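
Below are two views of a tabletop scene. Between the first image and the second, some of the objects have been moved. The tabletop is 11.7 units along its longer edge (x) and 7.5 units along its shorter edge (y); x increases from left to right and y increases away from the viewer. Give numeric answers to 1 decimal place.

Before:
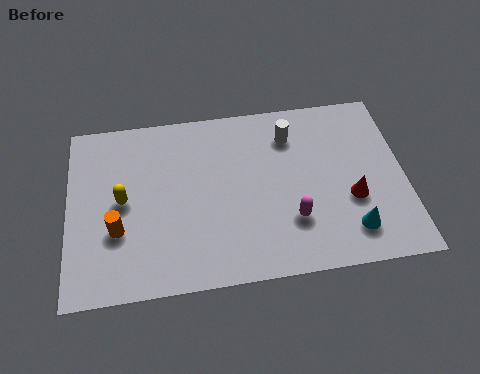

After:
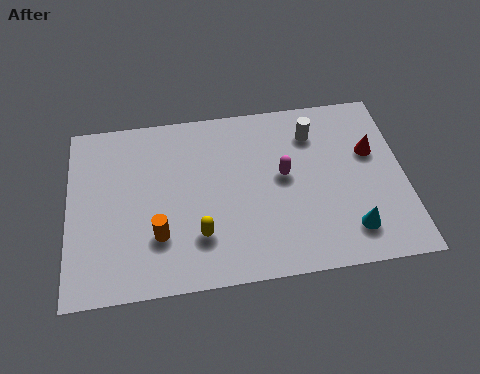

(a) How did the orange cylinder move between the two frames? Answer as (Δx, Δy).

(1.4, -0.4)

From the two frames, the orange cylinder sits at roughly (1.7, 2.6) before and (3.1, 2.2) after.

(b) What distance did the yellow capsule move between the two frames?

3.2

The yellow capsule moved from about (1.9, 3.8) to (4.5, 2.0), a distance of √(2.6² + 1.8²) ≈ 3.2.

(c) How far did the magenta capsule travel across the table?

1.9

From (7.7, 2.2) to (7.5, 4.1), the magenta capsule covered √(0.2² + 1.9²) ≈ 1.9 units.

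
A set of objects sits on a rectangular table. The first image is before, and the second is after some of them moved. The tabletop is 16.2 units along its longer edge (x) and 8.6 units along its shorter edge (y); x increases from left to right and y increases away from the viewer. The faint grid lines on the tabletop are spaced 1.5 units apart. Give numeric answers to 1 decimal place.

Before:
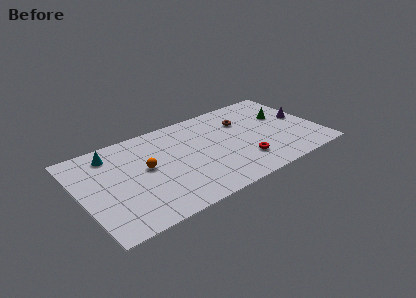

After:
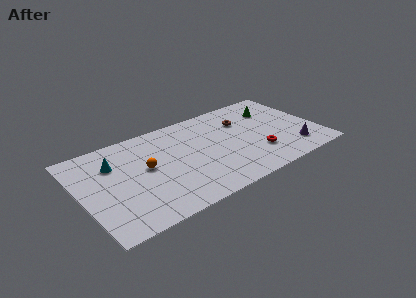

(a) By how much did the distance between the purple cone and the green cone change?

+3.1

The distance was about 1.4 in the first image and 4.5 in the second, so they moved 3.1 units further apart.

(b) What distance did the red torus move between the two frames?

1.1

The red torus was near (10.7, 2.2) before and (11.8, 2.5) after, so it travelled √(1.1² + 0.3²) ≈ 1.1 units.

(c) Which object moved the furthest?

the purple cone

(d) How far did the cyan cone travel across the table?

1.0

From (2.4, 7.1) to (2.4, 6.1), the cyan cone covered √(0.0² + 1.0²) ≈ 1.0 units.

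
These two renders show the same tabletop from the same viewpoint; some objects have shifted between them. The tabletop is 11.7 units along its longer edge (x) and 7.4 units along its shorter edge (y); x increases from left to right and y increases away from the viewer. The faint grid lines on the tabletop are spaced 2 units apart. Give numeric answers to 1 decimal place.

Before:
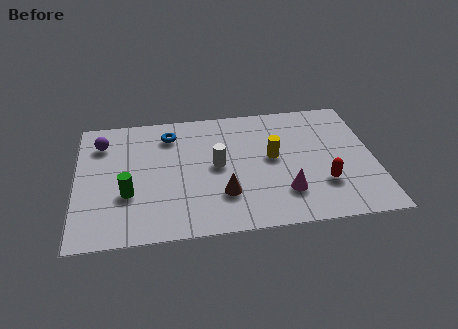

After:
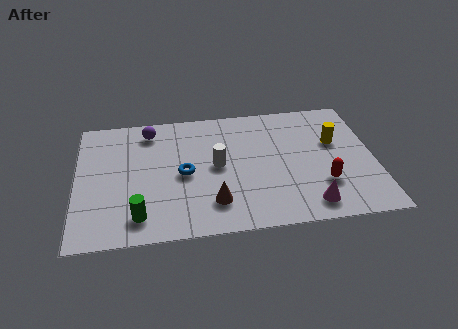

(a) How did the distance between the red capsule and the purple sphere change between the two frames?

-1.5

Before: roughly 9.3 units apart; after: 7.8. That's 1.5 units closer together.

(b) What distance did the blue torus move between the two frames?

2.5

The blue torus was near (3.7, 5.9) before and (4.2, 3.5) after, so it travelled √(0.5² + 2.4²) ≈ 2.5 units.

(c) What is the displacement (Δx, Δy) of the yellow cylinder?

(2.5, 0.6)

The yellow cylinder was at about (7.7, 4.0) and moved to about (10.2, 4.6).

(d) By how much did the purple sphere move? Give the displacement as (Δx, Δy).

(1.9, 0.5)

The purple sphere was at about (1.0, 5.7) and moved to about (2.9, 6.2).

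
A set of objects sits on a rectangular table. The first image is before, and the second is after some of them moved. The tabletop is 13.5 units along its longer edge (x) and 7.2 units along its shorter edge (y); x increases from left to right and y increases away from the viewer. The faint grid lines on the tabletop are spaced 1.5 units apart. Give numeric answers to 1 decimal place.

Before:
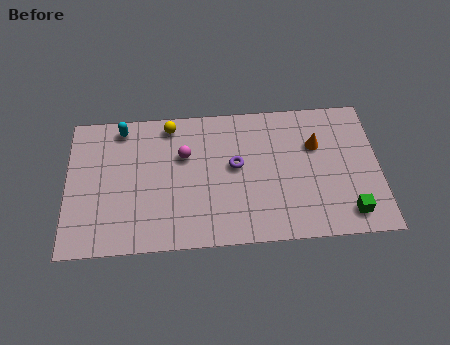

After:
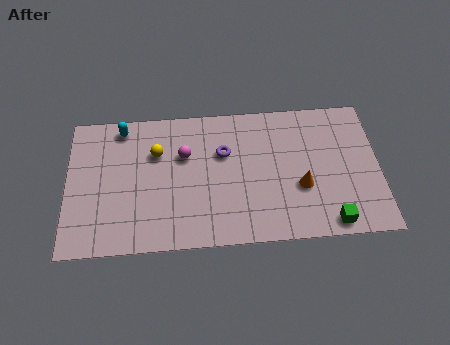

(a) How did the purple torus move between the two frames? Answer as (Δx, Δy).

(-0.5, 0.7)

The purple torus was at about (7.3, 4.0) and moved to about (6.8, 4.7).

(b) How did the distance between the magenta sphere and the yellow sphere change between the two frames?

-0.5

They were about 1.7 units apart before and 1.2 after — 0.5 units closer together.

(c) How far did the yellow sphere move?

1.5

The yellow sphere moved from about (4.5, 6.3) to (3.9, 4.9), a distance of √(0.6² + 1.4²) ≈ 1.5.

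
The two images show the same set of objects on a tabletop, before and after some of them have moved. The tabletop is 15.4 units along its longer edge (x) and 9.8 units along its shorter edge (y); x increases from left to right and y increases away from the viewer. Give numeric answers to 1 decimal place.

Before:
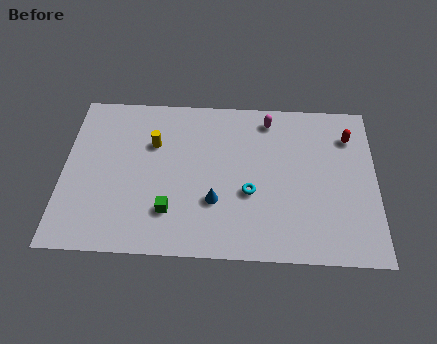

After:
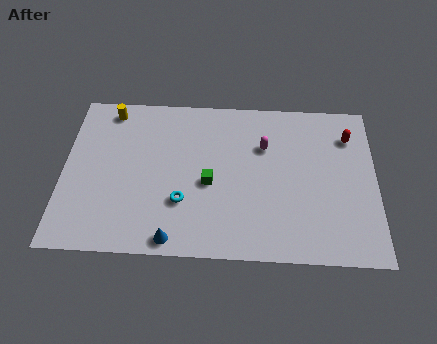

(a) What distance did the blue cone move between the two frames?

3.0

From (7.5, 3.2) to (5.5, 0.9), the blue cone covered √(2.0² + 2.3²) ≈ 3.0 units.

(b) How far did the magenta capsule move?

1.7

The magenta capsule was near (10.1, 8.4) before and (9.9, 6.7) after, so it travelled √(0.2² + 1.7²) ≈ 1.7 units.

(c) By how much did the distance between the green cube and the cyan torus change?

-2.3

They were about 4.1 units apart before and 1.8 after — 2.3 units closer together.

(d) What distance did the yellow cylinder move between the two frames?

3.0

The yellow cylinder was near (4.4, 6.6) before and (2.2, 8.6) after, so it travelled √(2.2² + 2.0²) ≈ 3.0 units.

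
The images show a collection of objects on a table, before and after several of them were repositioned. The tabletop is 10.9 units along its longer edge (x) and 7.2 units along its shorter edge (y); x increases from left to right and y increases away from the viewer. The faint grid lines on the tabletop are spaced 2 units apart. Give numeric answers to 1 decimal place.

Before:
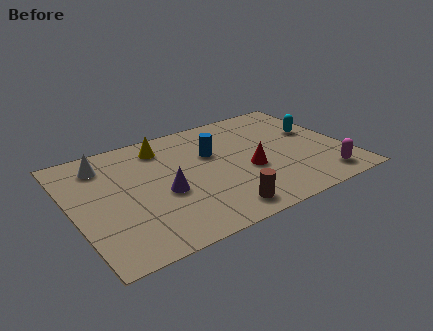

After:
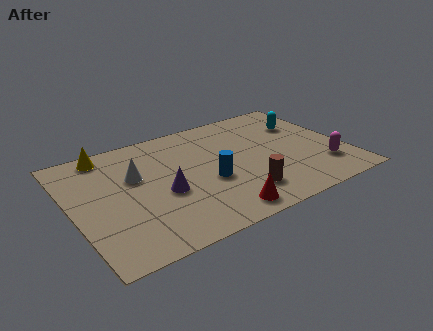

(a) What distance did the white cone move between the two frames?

1.7

The white cone moved from about (1.5, 5.8) to (2.6, 4.5), a distance of √(1.1² + 1.3²) ≈ 1.7.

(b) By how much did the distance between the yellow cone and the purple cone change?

+0.9

They were about 2.9 units apart before and 3.8 after — 0.9 units further apart.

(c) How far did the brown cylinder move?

1.2

The brown cylinder moved from about (5.4, 1.0) to (6.4, 1.6), a distance of √(1.0² + 0.6²) ≈ 1.2.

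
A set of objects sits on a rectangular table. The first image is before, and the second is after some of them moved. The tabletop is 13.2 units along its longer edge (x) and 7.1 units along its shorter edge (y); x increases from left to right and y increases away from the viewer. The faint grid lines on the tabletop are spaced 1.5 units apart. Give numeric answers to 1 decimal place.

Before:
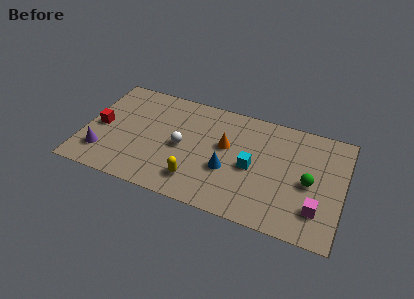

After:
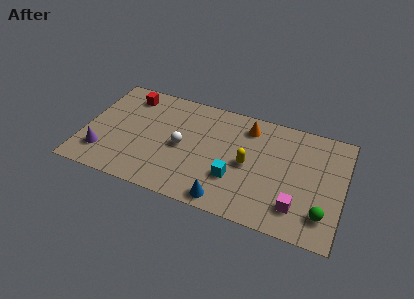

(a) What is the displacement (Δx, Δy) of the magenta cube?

(-1.0, -0.2)

The magenta cube was at about (12.0, 1.8) and moved to about (11.0, 1.6).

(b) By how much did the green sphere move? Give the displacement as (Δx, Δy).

(0.8, -1.7)

The green sphere was at about (11.5, 3.3) and moved to about (12.3, 1.6).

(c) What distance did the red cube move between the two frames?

2.8

The red cube was near (0.8, 3.4) before and (2.0, 5.9) after, so it travelled √(1.2² + 2.5²) ≈ 2.8 units.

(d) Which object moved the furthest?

the yellow capsule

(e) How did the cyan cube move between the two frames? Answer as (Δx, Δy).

(-0.8, -1.0)

From the two frames, the cyan cube sits at roughly (8.6, 3.3) before and (7.8, 2.3) after.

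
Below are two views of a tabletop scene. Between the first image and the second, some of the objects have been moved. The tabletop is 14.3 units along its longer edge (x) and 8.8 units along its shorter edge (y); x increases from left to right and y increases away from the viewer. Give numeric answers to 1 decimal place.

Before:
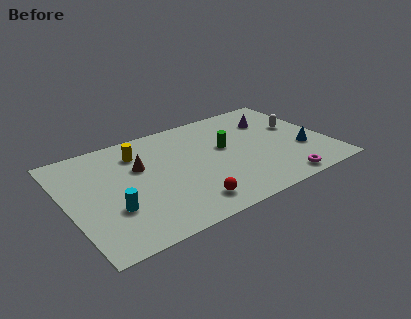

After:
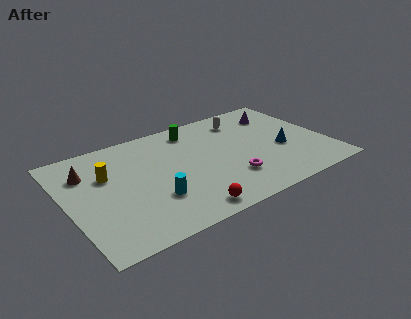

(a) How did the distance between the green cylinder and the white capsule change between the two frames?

-1.3

The distance was about 4.1 in the first image and 2.8 in the second, so they moved 1.3 units closer together.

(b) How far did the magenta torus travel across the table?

2.9

The magenta torus was near (11.1, 0.9) before and (8.6, 2.4) after, so it travelled √(2.5² + 1.5²) ≈ 2.9 units.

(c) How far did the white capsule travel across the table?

3.3

The white capsule moved from about (12.9, 5.2) to (10.2, 7.1), a distance of √(2.7² + 1.9²) ≈ 3.3.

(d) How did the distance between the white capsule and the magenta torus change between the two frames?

+0.3

The distance was about 4.7 in the first image and 5.0 in the second, so they moved 0.3 units further apart.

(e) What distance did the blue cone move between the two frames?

1.2

The blue cone moved from about (12.8, 3.0) to (11.8, 3.6), a distance of √(1.0² + 0.6²) ≈ 1.2.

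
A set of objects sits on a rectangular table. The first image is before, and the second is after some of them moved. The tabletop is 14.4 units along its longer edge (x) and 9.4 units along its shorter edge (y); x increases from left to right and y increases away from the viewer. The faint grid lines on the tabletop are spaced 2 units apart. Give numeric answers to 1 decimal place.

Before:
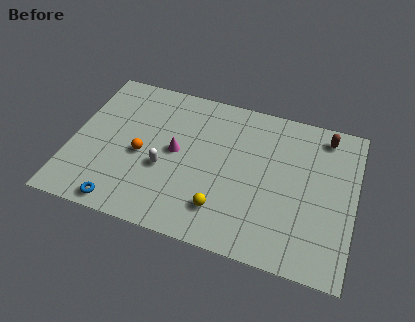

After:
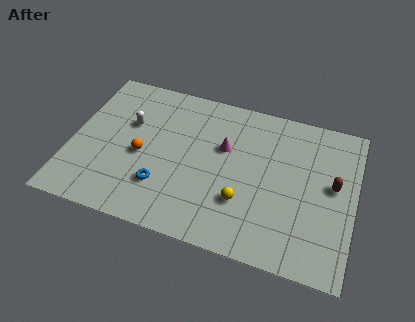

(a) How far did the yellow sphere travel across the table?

1.3

The yellow sphere was near (7.9, 2.1) before and (8.9, 2.9) after, so it travelled √(1.0² + 0.8²) ≈ 1.3 units.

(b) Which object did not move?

the orange sphere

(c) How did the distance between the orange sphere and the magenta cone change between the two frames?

+2.6

Before: roughly 1.8 units apart; after: 4.4. That's 2.6 units further apart.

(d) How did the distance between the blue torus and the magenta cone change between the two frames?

-0.3

Before: roughly 4.7 units apart; after: 4.4. That's 0.3 units closer together.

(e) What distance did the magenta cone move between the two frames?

2.6

The magenta cone was near (5.3, 4.9) before and (7.7, 5.9) after, so it travelled √(2.4² + 1.0²) ≈ 2.6 units.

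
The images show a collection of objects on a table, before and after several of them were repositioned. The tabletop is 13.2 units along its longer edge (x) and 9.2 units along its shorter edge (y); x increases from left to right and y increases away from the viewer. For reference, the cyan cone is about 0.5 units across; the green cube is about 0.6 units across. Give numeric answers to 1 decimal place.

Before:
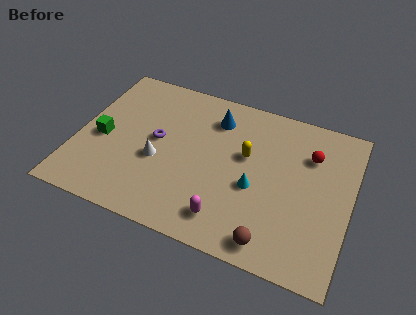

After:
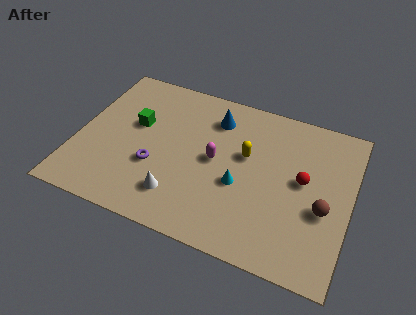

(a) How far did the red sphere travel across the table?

1.6

The red sphere moved from about (11.1, 6.6) to (10.9, 5.0), a distance of √(0.2² + 1.6²) ≈ 1.6.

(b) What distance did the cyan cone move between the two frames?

0.7

The cyan cone moved from about (8.7, 3.8) to (8.0, 3.7), a distance of √(0.7² + 0.1²) ≈ 0.7.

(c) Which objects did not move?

the blue cone and the yellow capsule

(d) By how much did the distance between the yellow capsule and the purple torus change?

+0.4

The distance was about 4.3 in the first image and 4.7 in the second, so they moved 0.4 units further apart.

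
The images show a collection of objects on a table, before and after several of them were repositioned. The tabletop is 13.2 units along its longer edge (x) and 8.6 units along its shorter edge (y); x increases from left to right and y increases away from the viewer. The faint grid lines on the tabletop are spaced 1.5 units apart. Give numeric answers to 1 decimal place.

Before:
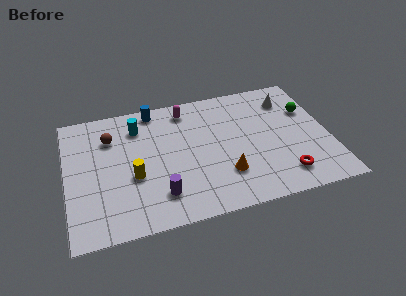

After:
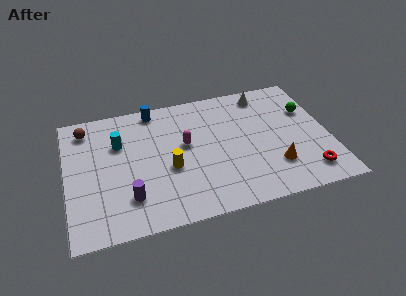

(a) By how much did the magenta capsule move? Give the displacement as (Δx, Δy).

(-0.2, -2.4)

The magenta capsule started near (6.2, 7.3) and ended near (6.0, 4.9).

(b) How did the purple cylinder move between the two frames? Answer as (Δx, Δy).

(-1.5, 0.2)

From the two frames, the purple cylinder sits at roughly (4.5, 1.9) before and (3.0, 2.1) after.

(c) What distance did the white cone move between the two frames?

1.4

The white cone moved from about (11.4, 6.7) to (10.2, 7.4), a distance of √(1.2² + 0.7²) ≈ 1.4.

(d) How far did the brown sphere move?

1.5

The brown sphere moved from about (2.3, 6.3) to (1.1, 7.2), a distance of √(1.2² + 0.9²) ≈ 1.5.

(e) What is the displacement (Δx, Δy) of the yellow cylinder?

(1.8, 0.1)

The yellow cylinder was at about (3.3, 3.4) and moved to about (5.1, 3.5).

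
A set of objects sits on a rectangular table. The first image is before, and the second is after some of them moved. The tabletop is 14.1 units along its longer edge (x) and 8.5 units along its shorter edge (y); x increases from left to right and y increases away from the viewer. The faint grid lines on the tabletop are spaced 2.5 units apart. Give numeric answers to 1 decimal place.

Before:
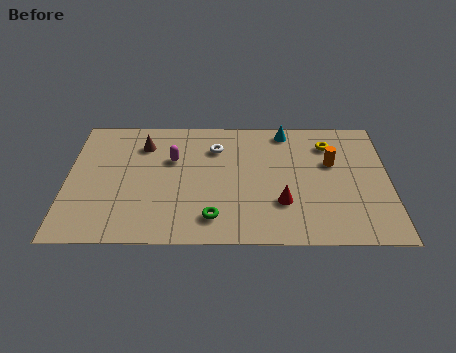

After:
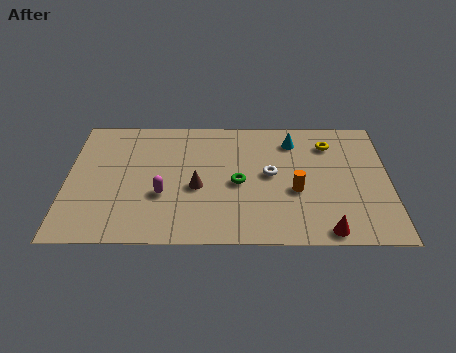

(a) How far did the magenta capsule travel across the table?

2.4

The magenta capsule moved from about (4.6, 5.5) to (4.2, 3.1), a distance of √(0.4² + 2.4²) ≈ 2.4.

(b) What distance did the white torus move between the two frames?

3.0

The white torus moved from about (6.5, 6.3) to (8.9, 4.5), a distance of √(2.4² + 1.8²) ≈ 3.0.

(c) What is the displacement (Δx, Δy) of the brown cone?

(2.4, -2.9)

The brown cone started near (3.3, 6.5) and ended near (5.7, 3.6).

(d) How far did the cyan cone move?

0.8

From (9.6, 7.5) to (9.9, 6.8), the cyan cone covered √(0.3² + 0.7²) ≈ 0.8 units.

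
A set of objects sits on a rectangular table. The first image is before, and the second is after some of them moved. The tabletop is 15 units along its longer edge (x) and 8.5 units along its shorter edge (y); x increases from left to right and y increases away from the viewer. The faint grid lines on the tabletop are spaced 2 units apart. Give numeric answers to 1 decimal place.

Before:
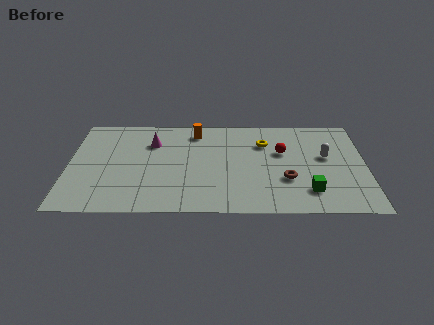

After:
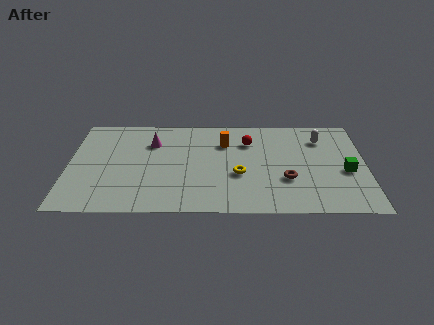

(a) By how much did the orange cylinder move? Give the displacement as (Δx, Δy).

(1.5, -1.0)

The orange cylinder started near (6.4, 7.1) and ended near (7.9, 6.1).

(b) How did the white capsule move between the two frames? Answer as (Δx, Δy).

(-0.2, 1.6)

The white capsule was at about (13.0, 4.9) and moved to about (12.8, 6.5).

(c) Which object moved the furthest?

the yellow torus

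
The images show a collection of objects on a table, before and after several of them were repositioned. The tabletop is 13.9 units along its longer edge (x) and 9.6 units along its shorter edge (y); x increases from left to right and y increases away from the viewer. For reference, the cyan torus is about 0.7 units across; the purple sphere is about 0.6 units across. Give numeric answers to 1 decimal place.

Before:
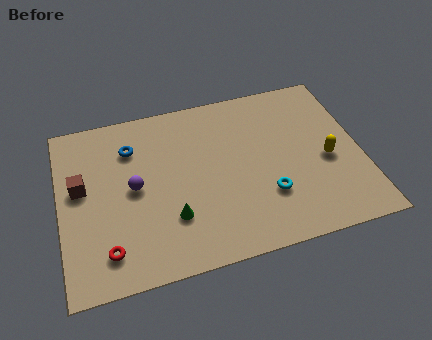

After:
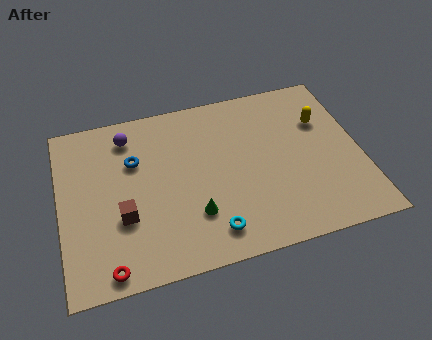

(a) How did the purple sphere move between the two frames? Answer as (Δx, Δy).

(-0.1, 3.0)

From the two frames, the purple sphere sits at roughly (3.4, 4.9) before and (3.3, 7.9) after.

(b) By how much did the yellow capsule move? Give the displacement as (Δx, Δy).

(0.0, 2.3)

The yellow capsule was at about (12.3, 4.2) and moved to about (12.3, 6.5).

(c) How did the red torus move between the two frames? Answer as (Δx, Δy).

(0.0, -0.9)

From the two frames, the red torus sits at roughly (2.0, 1.8) before and (2.0, 0.9) after.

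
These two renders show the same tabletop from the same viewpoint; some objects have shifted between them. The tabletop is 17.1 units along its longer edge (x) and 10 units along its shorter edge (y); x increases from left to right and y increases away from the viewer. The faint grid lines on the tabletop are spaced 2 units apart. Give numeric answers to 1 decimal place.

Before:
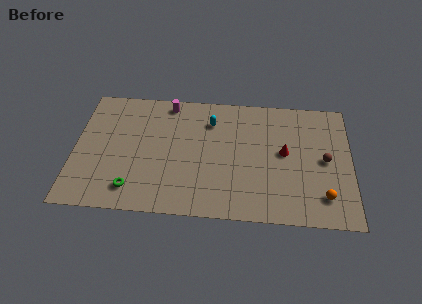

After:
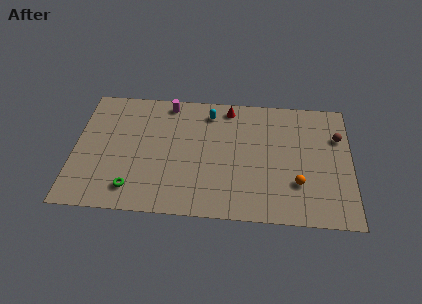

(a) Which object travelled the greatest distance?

the red cone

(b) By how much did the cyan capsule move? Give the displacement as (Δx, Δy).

(-0.1, 0.7)

The cyan capsule was at about (8.4, 7.6) and moved to about (8.3, 8.3).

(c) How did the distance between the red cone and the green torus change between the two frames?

-0.9

They were about 10.0 units apart before and 9.1 after — 0.9 units closer together.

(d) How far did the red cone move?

4.9

The red cone moved from about (13.0, 5.4) to (9.5, 8.8), a distance of √(3.5² + 3.4²) ≈ 4.9.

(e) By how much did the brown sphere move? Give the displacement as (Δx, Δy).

(0.8, 1.9)

From the two frames, the brown sphere sits at roughly (15.5, 5.0) before and (16.3, 6.9) after.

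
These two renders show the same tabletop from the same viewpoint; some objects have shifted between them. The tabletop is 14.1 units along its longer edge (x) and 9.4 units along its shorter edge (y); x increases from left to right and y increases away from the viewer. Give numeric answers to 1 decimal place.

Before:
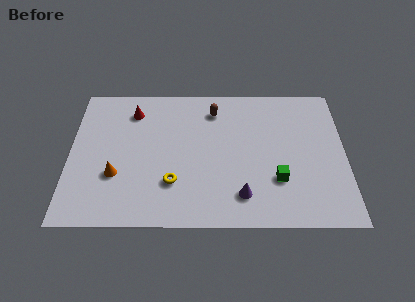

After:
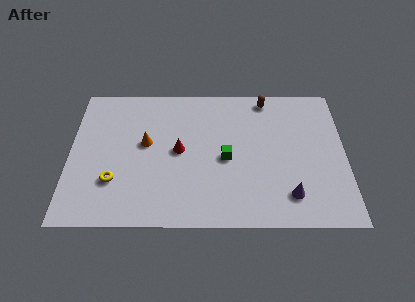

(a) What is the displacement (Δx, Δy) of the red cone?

(2.4, -2.7)

From the two frames, the red cone sits at roughly (3.2, 7.5) before and (5.6, 4.8) after.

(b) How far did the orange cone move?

2.6

The orange cone moved from about (2.4, 3.2) to (3.9, 5.3), a distance of √(1.5² + 2.1²) ≈ 2.6.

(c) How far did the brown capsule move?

2.8

The brown capsule was near (7.4, 7.6) before and (10.1, 8.4) after, so it travelled √(2.7² + 0.8²) ≈ 2.8 units.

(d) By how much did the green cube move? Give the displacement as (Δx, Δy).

(-2.6, 1.4)

The green cube started near (10.6, 2.9) and ended near (8.0, 4.3).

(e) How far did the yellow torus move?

3.0

The yellow torus was near (5.3, 2.7) before and (2.3, 2.8) after, so it travelled √(3.0² + 0.1²) ≈ 3.0 units.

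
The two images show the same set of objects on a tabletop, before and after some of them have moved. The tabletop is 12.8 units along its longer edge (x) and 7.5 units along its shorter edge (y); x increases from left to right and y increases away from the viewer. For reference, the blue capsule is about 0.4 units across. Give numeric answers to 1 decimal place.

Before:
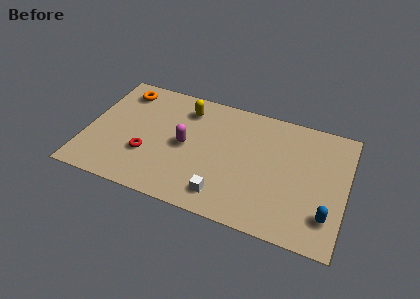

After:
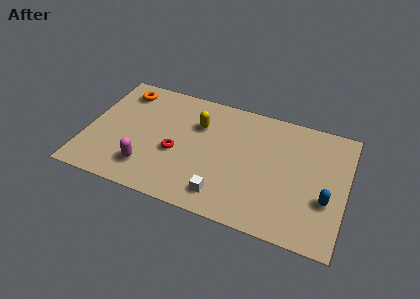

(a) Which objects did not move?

the white cube and the orange torus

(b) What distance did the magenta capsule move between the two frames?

2.6

The magenta capsule was near (4.9, 3.7) before and (3.2, 1.7) after, so it travelled √(1.7² + 2.0²) ≈ 2.6 units.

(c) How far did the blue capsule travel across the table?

0.9

The blue capsule moved from about (12.0, 1.8) to (11.9, 2.7), a distance of √(0.1² + 0.9²) ≈ 0.9.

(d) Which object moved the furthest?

the magenta capsule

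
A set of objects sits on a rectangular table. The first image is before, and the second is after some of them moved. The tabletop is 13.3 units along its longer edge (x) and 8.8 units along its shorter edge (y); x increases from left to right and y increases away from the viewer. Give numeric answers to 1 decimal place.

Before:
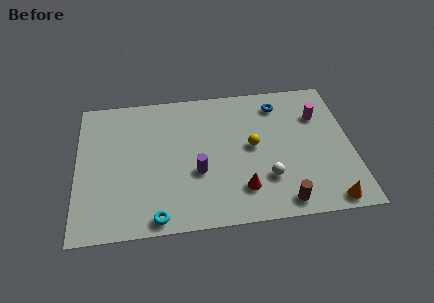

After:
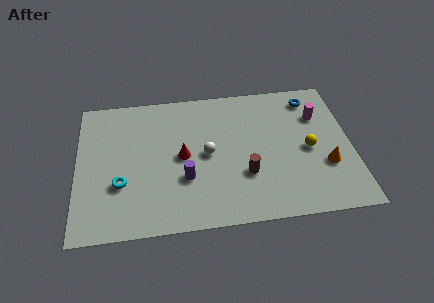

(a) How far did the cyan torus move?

2.8

The cyan torus moved from about (3.8, 0.8) to (2.1, 3.0), a distance of √(1.7² + 2.2²) ≈ 2.8.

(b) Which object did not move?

the magenta cylinder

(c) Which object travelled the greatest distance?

the red cone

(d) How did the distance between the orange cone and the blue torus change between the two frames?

-2.3

They were about 6.7 units apart before and 4.4 after — 2.3 units closer together.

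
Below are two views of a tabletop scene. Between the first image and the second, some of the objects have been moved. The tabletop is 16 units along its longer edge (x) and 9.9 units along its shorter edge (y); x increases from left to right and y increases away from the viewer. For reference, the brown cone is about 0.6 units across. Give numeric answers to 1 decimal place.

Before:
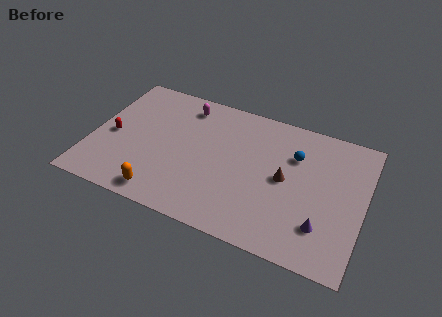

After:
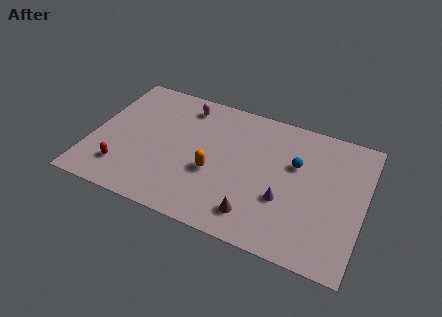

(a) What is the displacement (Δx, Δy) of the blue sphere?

(0.1, -0.6)

The blue sphere was at about (11.8, 6.9) and moved to about (11.9, 6.3).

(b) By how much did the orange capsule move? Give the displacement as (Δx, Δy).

(2.7, 2.7)

From the two frames, the orange capsule sits at roughly (4.6, 1.2) before and (7.3, 3.9) after.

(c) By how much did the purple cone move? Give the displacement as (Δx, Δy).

(-2.3, 1.0)

The purple cone started near (13.8, 2.5) and ended near (11.5, 3.5).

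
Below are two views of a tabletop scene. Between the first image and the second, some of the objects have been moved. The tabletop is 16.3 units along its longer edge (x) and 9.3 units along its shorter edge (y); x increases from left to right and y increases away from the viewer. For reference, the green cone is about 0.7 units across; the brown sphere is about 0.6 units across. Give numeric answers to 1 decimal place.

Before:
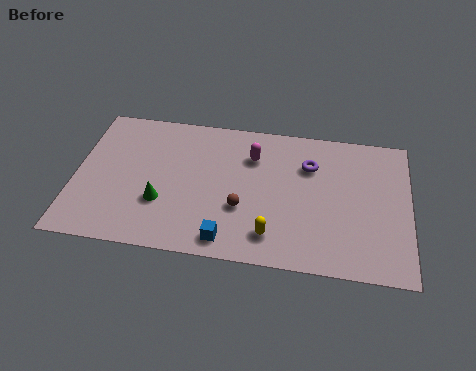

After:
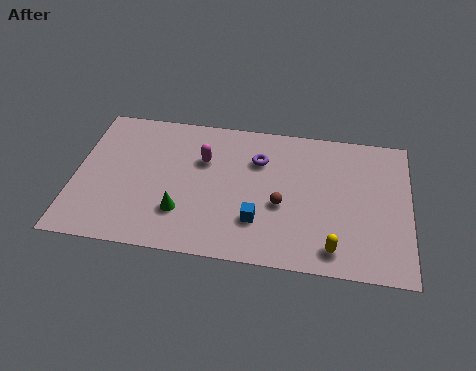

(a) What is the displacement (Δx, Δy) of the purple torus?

(-2.5, 0.0)

The purple torus started near (11.4, 6.6) and ended near (8.9, 6.6).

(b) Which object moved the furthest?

the yellow capsule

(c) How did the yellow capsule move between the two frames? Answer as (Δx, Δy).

(3.0, -0.4)

The yellow capsule was at about (9.7, 1.8) and moved to about (12.7, 1.4).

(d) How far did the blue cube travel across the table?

2.0

The blue cube moved from about (7.6, 1.2) to (9.0, 2.6), a distance of √(1.4² + 1.4²) ≈ 2.0.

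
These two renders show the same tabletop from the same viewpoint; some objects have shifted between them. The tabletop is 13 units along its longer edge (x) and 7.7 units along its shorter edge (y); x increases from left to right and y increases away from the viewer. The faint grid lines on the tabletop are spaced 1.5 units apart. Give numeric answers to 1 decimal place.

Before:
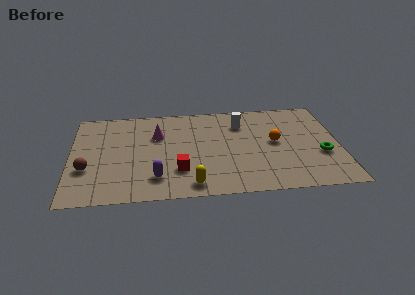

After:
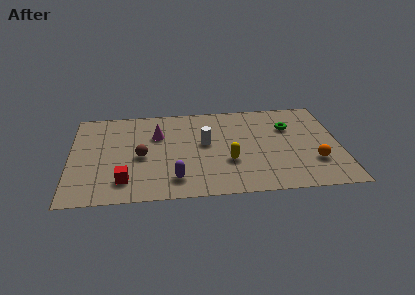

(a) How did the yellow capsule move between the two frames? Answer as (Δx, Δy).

(1.8, 1.7)

The yellow capsule was at about (5.8, 1.0) and moved to about (7.6, 2.7).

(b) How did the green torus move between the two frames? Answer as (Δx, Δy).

(-1.5, 2.4)

From the two frames, the green torus sits at roughly (12.1, 2.9) before and (10.6, 5.3) after.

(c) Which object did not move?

the magenta cone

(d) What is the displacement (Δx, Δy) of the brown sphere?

(2.6, 0.8)

The brown sphere started near (0.8, 2.7) and ended near (3.4, 3.5).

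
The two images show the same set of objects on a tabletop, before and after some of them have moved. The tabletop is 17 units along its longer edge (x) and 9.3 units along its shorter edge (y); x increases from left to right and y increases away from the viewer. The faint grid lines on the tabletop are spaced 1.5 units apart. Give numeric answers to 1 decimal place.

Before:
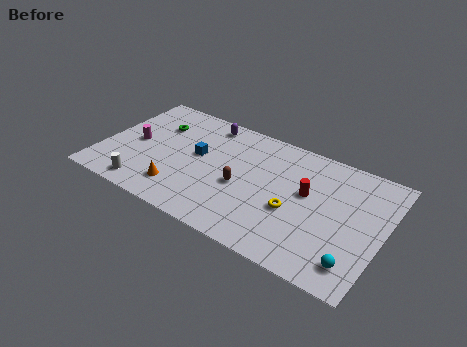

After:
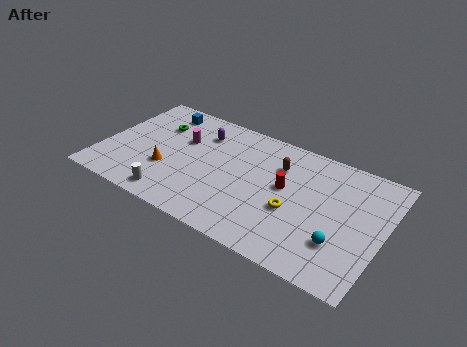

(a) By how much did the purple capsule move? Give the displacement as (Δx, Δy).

(-0.2, -1.0)

From the two frames, the purple capsule sits at roughly (5.8, 8.1) before and (5.6, 7.1) after.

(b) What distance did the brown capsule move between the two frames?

3.3

The brown capsule moved from about (8.6, 4.0) to (10.5, 6.7), a distance of √(1.9² + 2.7²) ≈ 3.3.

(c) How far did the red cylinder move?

1.3

From (12.4, 5.4) to (11.1, 5.2), the red cylinder covered √(1.3² + 0.2²) ≈ 1.3 units.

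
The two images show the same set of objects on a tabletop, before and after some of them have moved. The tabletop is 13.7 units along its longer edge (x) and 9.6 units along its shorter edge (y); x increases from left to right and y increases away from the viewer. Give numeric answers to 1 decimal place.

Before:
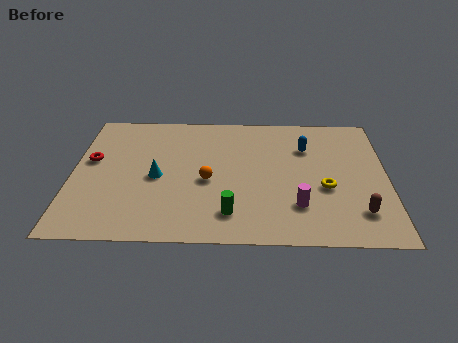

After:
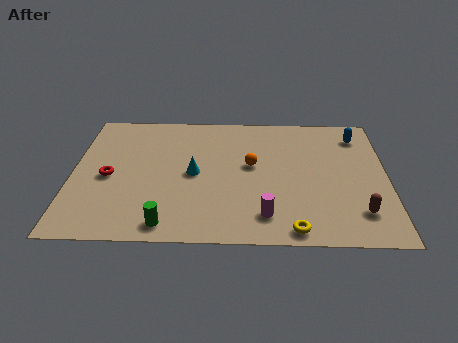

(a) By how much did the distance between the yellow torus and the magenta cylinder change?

-0.3

Before: roughly 1.8 units apart; after: 1.5. That's 0.3 units closer together.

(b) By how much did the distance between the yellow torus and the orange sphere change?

-0.3

They were about 5.1 units apart before and 4.8 after — 0.3 units closer together.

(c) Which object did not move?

the brown capsule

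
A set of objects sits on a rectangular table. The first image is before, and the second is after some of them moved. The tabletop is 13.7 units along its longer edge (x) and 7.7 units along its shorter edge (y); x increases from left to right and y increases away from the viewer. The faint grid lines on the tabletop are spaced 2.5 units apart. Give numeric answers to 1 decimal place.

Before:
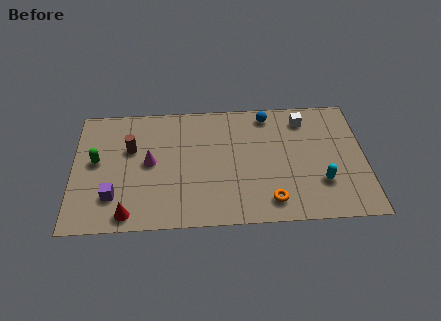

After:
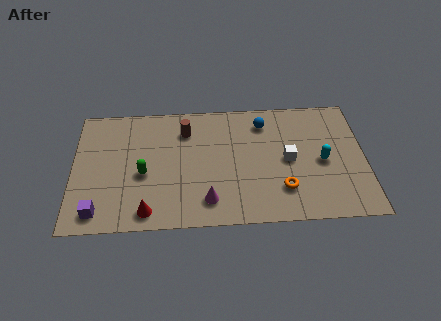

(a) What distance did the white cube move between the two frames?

2.6

The white cube moved from about (10.9, 6.3) to (10.1, 3.8), a distance of √(0.8² + 2.5²) ≈ 2.6.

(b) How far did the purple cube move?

1.1

The purple cube moved from about (1.9, 2.0) to (1.2, 1.1), a distance of √(0.7² + 0.9²) ≈ 1.1.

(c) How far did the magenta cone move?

3.7

From (3.6, 4.0) to (6.3, 1.5), the magenta cone covered √(2.7² + 2.5²) ≈ 3.7 units.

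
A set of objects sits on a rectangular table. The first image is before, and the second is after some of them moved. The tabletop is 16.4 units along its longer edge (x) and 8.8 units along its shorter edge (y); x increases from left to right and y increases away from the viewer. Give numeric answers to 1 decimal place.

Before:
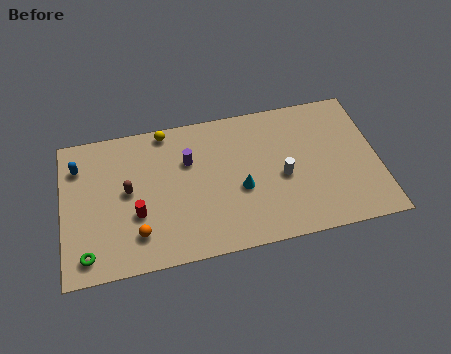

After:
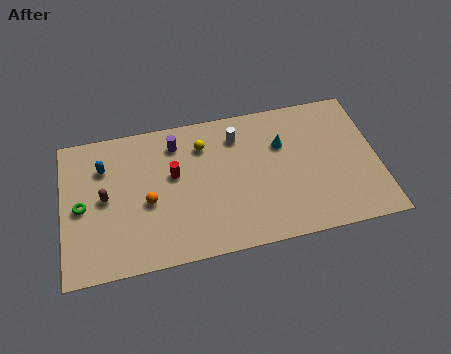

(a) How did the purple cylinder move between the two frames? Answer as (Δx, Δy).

(-0.6, 1.2)

The purple cylinder was at about (6.6, 5.9) and moved to about (6.0, 7.1).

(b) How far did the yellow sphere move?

2.3

From (5.5, 8.0) to (7.4, 6.7), the yellow sphere covered √(1.9² + 1.3²) ≈ 2.3 units.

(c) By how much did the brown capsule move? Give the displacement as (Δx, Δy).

(-1.2, -0.2)

The brown capsule started near (3.4, 4.7) and ended near (2.2, 4.5).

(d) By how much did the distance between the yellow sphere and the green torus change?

-1.1

The distance was about 8.0 in the first image and 6.9 in the second, so they moved 1.1 units closer together.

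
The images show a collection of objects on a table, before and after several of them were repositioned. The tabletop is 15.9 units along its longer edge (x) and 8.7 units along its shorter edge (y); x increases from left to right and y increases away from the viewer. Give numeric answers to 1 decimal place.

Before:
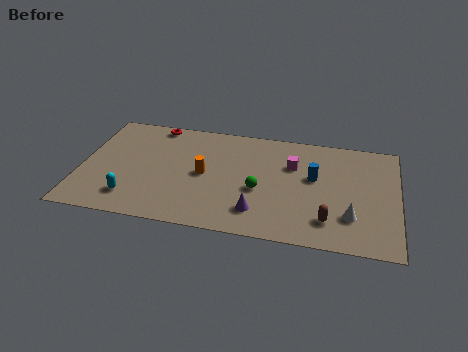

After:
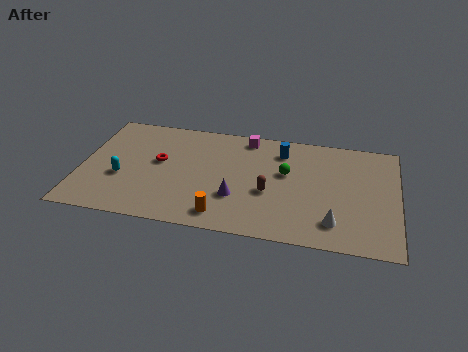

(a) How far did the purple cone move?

1.4

The purple cone was near (9.0, 1.9) before and (7.9, 2.8) after, so it travelled √(1.1² + 0.9²) ≈ 1.4 units.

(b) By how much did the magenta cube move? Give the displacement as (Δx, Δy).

(-2.4, 1.8)

The magenta cube started near (10.6, 5.9) and ended near (8.2, 7.7).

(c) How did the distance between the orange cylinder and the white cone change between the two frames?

-2.1

They were about 7.6 units apart before and 5.5 after — 2.1 units closer together.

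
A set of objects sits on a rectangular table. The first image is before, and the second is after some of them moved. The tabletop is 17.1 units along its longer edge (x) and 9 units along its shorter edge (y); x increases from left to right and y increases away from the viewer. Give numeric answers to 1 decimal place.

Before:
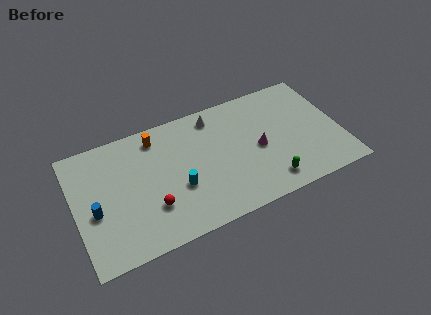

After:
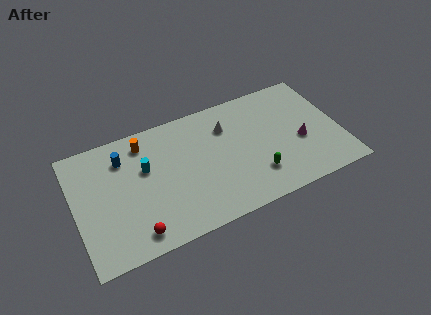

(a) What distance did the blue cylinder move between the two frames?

3.7

The blue cylinder was near (1.2, 3.8) before and (3.3, 6.9) after, so it travelled √(2.1² + 3.1²) ≈ 3.7 units.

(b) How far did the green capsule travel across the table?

1.1

The green capsule moved from about (12.1, 1.5) to (11.4, 2.3), a distance of √(0.7² + 0.8²) ≈ 1.1.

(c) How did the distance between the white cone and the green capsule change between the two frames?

-2.3

Before: roughly 6.8 units apart; after: 4.5. That's 2.3 units closer together.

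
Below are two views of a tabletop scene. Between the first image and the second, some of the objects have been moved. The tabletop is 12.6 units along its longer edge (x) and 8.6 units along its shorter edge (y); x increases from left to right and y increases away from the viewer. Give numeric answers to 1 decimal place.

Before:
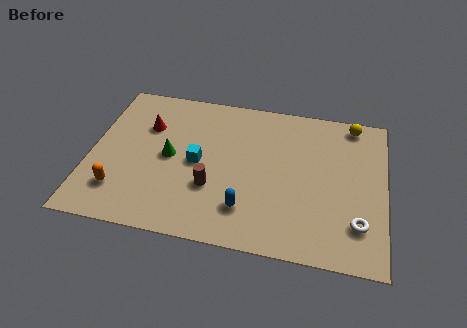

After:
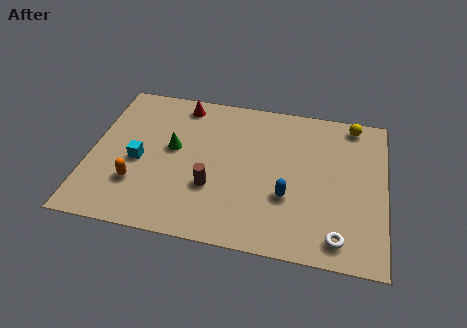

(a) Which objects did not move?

the brown cylinder and the yellow sphere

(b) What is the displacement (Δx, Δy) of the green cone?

(0.1, 0.5)

The green cone started near (3.4, 4.3) and ended near (3.5, 4.8).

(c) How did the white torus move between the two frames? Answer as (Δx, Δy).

(-0.8, -0.9)

From the two frames, the white torus sits at roughly (11.5, 2.1) before and (10.7, 1.2) after.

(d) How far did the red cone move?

2.1

The red cone moved from about (2.3, 5.9) to (3.7, 7.5), a distance of √(1.4² + 1.6²) ≈ 2.1.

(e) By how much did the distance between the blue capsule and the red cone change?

+0.6

They were about 6.0 units apart before and 6.6 after — 0.6 units further apart.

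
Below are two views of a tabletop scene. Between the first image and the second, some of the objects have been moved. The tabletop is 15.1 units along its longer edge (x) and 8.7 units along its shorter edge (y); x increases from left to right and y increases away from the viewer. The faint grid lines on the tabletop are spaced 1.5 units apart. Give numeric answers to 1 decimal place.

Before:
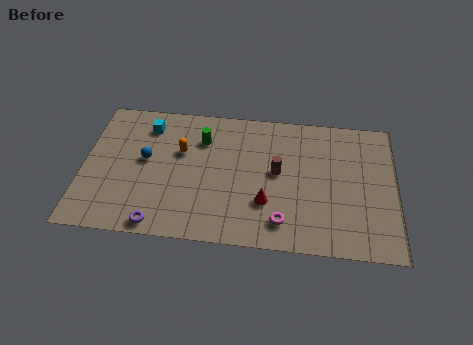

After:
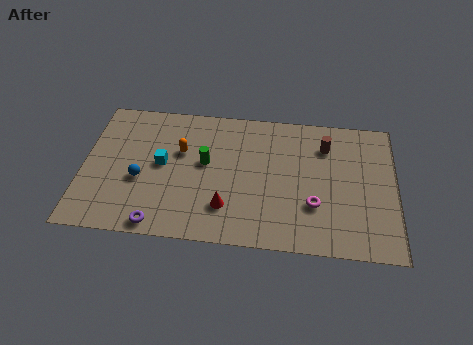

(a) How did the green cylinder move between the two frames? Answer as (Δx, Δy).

(0.2, -1.5)

From the two frames, the green cylinder sits at roughly (5.7, 6.4) before and (5.9, 4.9) after.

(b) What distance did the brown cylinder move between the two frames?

3.0

The brown cylinder was near (9.4, 4.7) before and (11.7, 6.6) after, so it travelled √(2.3² + 1.9²) ≈ 3.0 units.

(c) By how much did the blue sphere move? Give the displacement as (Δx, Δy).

(-0.2, -1.3)

From the two frames, the blue sphere sits at roughly (3.0, 4.8) before and (2.8, 3.5) after.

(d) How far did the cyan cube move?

2.5

From (3.0, 7.0) to (3.8, 4.6), the cyan cube covered √(0.8² + 2.4²) ≈ 2.5 units.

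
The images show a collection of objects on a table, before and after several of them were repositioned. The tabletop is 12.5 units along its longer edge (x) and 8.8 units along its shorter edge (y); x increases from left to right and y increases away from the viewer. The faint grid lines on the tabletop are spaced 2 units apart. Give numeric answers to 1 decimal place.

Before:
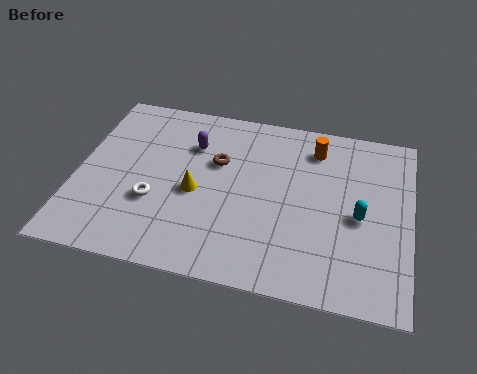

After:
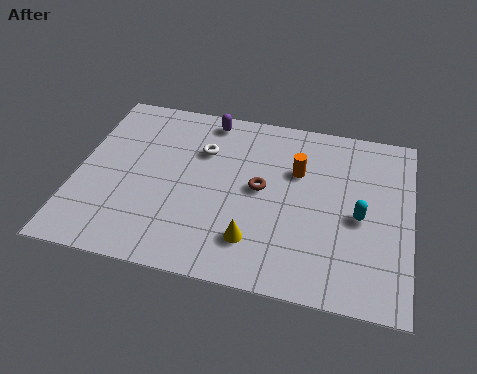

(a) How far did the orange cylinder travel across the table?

1.4

The orange cylinder moved from about (8.8, 7.1) to (8.2, 5.8), a distance of √(0.6² + 1.3²) ≈ 1.4.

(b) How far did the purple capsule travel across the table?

1.6

The purple capsule was near (4.2, 6.3) before and (4.7, 7.8) after, so it travelled √(0.5² + 1.5²) ≈ 1.6 units.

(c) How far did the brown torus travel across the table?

2.0

From (5.2, 5.6) to (6.9, 4.6), the brown torus covered √(1.7² + 1.0²) ≈ 2.0 units.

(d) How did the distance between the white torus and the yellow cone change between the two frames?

+3.0

They were about 1.7 units apart before and 4.7 after — 3.0 units further apart.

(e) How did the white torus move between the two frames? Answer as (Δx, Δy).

(1.6, 3.0)

The white torus started near (3.0, 3.1) and ended near (4.6, 6.1).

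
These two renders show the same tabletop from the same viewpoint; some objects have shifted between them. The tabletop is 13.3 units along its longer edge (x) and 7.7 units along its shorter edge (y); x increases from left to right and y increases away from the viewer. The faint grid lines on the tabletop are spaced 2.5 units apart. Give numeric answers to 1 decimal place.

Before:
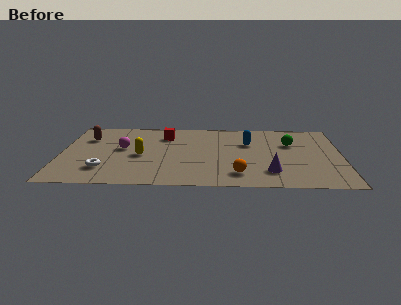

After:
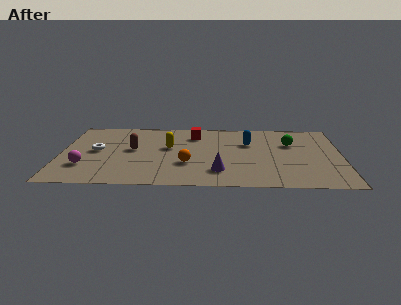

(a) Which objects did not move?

the blue capsule and the green sphere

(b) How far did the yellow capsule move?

1.6

The yellow capsule was near (3.8, 3.5) before and (5.1, 4.5) after, so it travelled √(1.3² + 1.0²) ≈ 1.6 units.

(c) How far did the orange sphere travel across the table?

2.6

The orange sphere moved from about (8.4, 1.5) to (6.0, 2.6), a distance of √(2.4² + 1.1²) ≈ 2.6.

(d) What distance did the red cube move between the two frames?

1.4

The red cube was near (4.9, 5.9) before and (6.3, 6.0) after, so it travelled √(1.4² + 0.1²) ≈ 1.4 units.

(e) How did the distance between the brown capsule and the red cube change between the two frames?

-0.3

Before: roughly 3.7 units apart; after: 3.4. That's 0.3 units closer together.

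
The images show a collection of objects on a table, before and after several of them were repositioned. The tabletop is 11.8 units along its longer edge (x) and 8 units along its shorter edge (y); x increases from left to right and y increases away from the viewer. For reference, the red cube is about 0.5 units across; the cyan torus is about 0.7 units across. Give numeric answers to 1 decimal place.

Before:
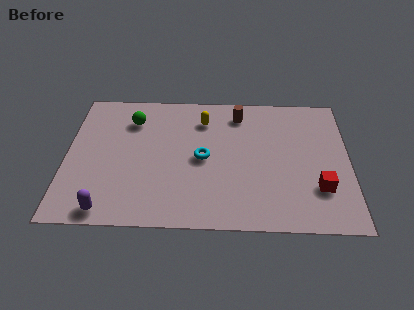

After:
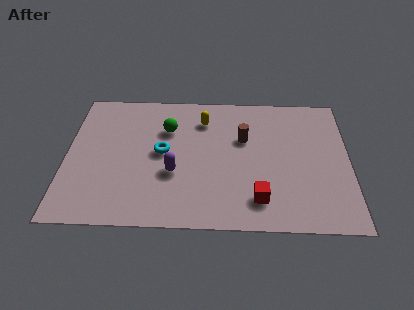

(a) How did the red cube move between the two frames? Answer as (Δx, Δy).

(-2.5, -0.7)

From the two frames, the red cube sits at roughly (10.5, 2.3) before and (8.0, 1.6) after.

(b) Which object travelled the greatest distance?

the purple capsule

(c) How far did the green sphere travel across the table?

1.6

The green sphere moved from about (2.7, 6.1) to (4.2, 5.6), a distance of √(1.5² + 0.5²) ≈ 1.6.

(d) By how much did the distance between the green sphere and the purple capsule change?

-2.8

Before: roughly 5.4 units apart; after: 2.6. That's 2.8 units closer together.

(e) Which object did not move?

the yellow capsule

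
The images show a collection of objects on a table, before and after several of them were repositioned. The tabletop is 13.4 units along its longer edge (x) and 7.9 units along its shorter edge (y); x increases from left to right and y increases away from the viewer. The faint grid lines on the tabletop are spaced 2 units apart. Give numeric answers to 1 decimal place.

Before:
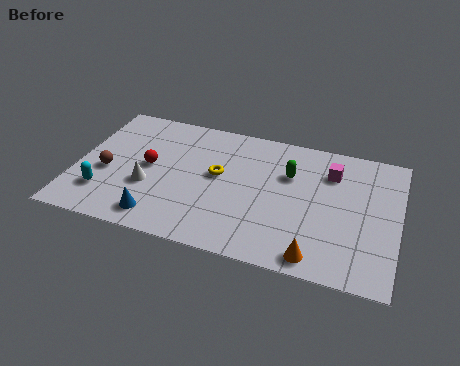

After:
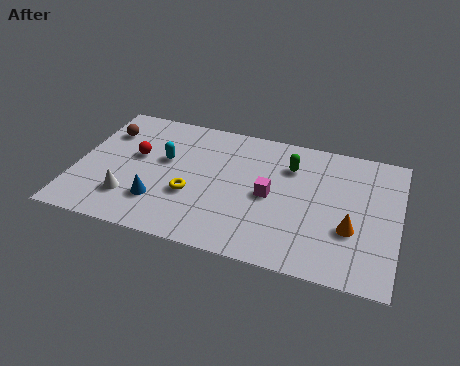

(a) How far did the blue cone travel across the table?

0.9

The blue cone moved from about (3.7, 1.2) to (3.6, 2.1), a distance of √(0.1² + 0.9²) ≈ 0.9.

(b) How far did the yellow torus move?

1.8

From (5.9, 4.4) to (4.9, 2.9), the yellow torus covered √(1.0² + 1.5²) ≈ 1.8 units.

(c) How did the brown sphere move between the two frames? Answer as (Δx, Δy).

(-0.3, 2.5)

The brown sphere started near (1.3, 3.3) and ended near (1.0, 5.8).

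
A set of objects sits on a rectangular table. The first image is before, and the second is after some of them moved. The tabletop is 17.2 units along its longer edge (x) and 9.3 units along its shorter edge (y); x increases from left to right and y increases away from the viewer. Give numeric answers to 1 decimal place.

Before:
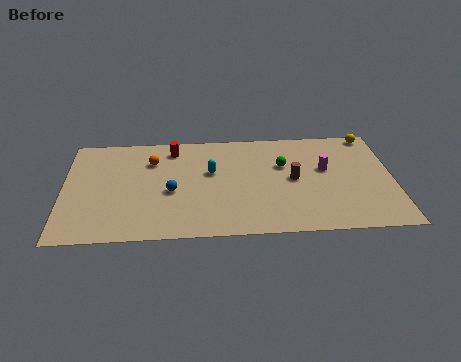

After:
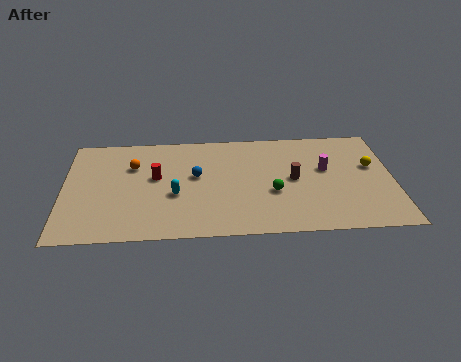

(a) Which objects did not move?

the brown cylinder and the magenta cylinder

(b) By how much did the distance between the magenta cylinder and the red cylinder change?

+0.6

They were about 8.3 units apart before and 8.9 after — 0.6 units further apart.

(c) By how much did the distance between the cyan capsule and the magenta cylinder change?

+2.1

They were about 6.0 units apart before and 8.1 after — 2.1 units further apart.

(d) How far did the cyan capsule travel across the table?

2.7

The cyan capsule was near (7.7, 5.6) before and (5.8, 3.7) after, so it travelled √(1.9² + 1.9²) ≈ 2.7 units.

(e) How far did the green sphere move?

2.5

The green sphere moved from about (11.5, 6.0) to (10.9, 3.6), a distance of √(0.6² + 2.4²) ≈ 2.5.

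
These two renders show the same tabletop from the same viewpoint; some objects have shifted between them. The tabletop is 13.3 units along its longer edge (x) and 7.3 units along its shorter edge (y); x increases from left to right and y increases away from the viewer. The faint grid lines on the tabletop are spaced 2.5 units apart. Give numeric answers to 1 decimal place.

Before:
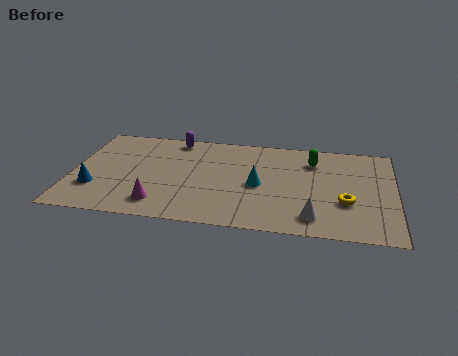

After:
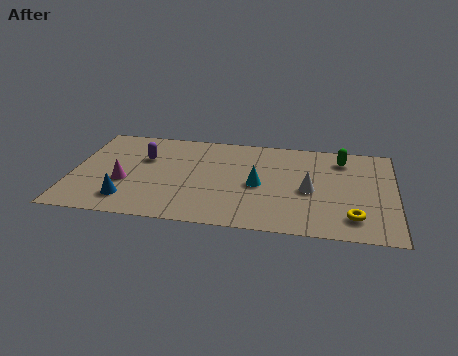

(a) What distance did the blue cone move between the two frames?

1.6

The blue cone moved from about (1.0, 2.2) to (2.4, 1.5), a distance of √(1.4² + 0.7²) ≈ 1.6.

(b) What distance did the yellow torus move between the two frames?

1.1

The yellow torus was near (11.3, 2.6) before and (11.6, 1.5) after, so it travelled √(0.3² + 1.1²) ≈ 1.1 units.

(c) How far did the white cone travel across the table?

2.0

The white cone moved from about (10.0, 1.3) to (9.8, 3.3), a distance of √(0.2² + 2.0²) ≈ 2.0.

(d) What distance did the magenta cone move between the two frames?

2.1

The magenta cone moved from about (3.7, 1.4) to (2.2, 2.8), a distance of √(1.5² + 1.4²) ≈ 2.1.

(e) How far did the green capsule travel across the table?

1.2

The green capsule was near (9.9, 5.6) before and (11.1, 5.9) after, so it travelled √(1.2² + 0.3²) ≈ 1.2 units.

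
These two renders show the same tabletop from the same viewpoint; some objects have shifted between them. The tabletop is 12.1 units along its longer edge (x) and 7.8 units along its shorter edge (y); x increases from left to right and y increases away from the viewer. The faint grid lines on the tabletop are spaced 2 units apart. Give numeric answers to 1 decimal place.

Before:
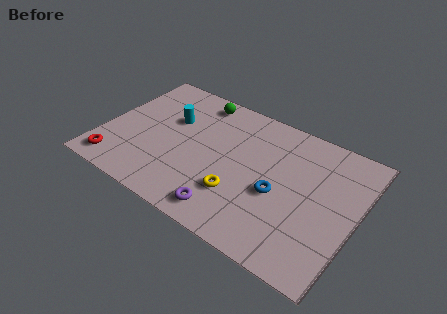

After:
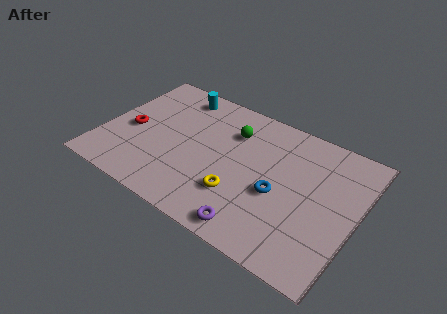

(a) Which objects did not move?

the blue torus and the yellow torus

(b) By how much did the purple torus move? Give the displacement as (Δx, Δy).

(1.3, -0.2)

The purple torus started near (6.5, 1.1) and ended near (7.8, 0.9).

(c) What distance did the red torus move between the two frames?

2.4

The red torus was near (1.0, 1.1) before and (1.3, 3.5) after, so it travelled √(0.3² + 2.4²) ≈ 2.4 units.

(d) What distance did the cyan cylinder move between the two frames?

1.7

The cyan cylinder was near (3.0, 5.0) before and (3.0, 6.7) after, so it travelled √(0.0² + 1.7²) ≈ 1.7 units.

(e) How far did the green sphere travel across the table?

2.2

The green sphere was near (4.0, 6.8) before and (5.9, 5.7) after, so it travelled √(1.9² + 1.1²) ≈ 2.2 units.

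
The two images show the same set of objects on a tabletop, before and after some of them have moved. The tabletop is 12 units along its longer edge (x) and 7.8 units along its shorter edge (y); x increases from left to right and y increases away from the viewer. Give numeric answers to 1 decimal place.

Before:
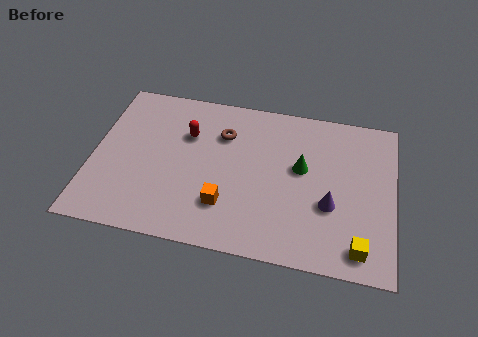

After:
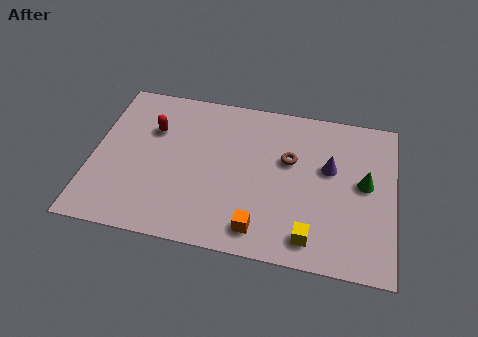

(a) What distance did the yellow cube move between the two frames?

1.9

From (10.7, 1.1) to (8.8, 1.2), the yellow cube covered √(1.9² + 0.1²) ≈ 1.9 units.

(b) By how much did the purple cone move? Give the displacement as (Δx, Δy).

(-0.1, 1.8)

The purple cone started near (9.5, 2.9) and ended near (9.4, 4.7).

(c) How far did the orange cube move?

1.7

From (5.4, 2.1) to (6.8, 1.2), the orange cube covered √(1.4² + 0.9²) ≈ 1.7 units.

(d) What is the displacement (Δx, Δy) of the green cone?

(2.5, -0.3)

From the two frames, the green cone sits at roughly (8.3, 4.5) before and (10.8, 4.2) after.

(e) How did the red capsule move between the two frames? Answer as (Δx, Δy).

(-1.4, 0.0)

The red capsule started near (3.7, 5.3) and ended near (2.3, 5.3).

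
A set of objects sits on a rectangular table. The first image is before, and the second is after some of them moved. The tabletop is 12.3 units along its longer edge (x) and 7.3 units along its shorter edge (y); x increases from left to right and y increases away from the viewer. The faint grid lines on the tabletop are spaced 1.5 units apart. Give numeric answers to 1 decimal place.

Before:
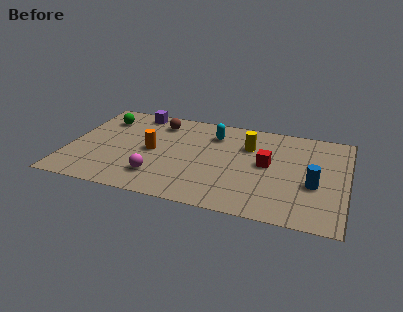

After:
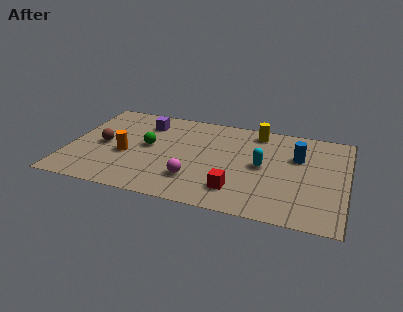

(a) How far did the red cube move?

2.6

From (8.8, 3.9) to (7.6, 1.6), the red cube covered √(1.2² + 2.3²) ≈ 2.6 units.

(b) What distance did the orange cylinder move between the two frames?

1.3

The orange cylinder was near (3.7, 3.6) before and (2.6, 3.0) after, so it travelled √(1.1² + 0.6²) ≈ 1.3 units.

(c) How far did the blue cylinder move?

2.1

The blue cylinder moved from about (10.9, 2.9) to (10.1, 4.8), a distance of √(0.8² + 1.9²) ≈ 2.1.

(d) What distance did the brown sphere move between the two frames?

3.3

From (3.8, 5.9) to (1.5, 3.5), the brown sphere covered √(2.3² + 2.4²) ≈ 3.3 units.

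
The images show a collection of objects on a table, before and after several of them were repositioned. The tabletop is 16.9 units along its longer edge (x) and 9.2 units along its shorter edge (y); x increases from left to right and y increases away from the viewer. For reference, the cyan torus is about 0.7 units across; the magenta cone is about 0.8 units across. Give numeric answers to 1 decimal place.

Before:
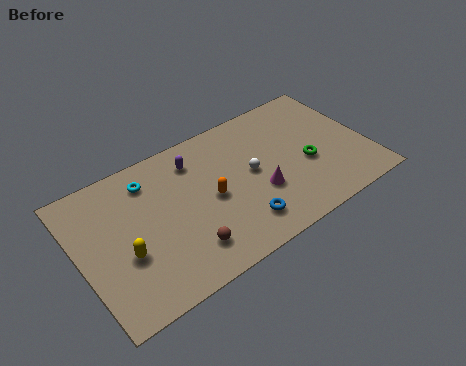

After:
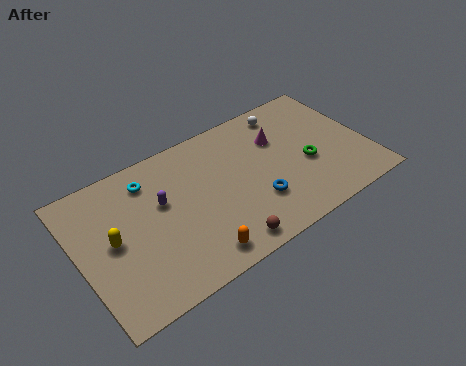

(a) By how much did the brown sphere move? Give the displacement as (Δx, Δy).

(2.1, -0.9)

The brown sphere was at about (5.7, 2.0) and moved to about (7.8, 1.1).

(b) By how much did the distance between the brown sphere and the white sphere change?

+3.2

They were about 5.2 units apart before and 8.4 after — 3.2 units further apart.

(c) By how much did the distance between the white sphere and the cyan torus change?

+2.1

The distance was about 6.3 in the first image and 8.4 in the second, so they moved 2.1 units further apart.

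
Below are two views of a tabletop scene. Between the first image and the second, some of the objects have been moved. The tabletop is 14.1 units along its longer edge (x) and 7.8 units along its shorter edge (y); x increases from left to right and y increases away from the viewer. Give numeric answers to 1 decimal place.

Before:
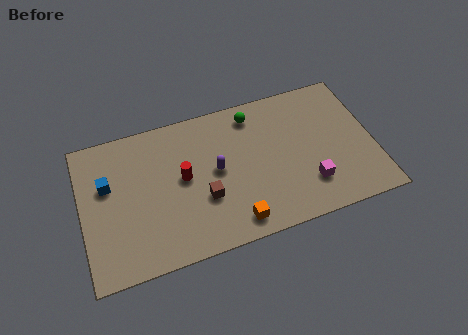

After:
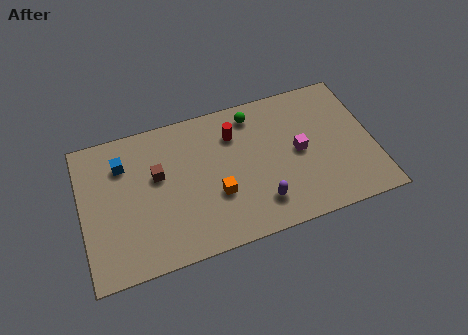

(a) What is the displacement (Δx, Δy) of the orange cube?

(-0.7, 1.7)

From the two frames, the orange cube sits at roughly (7.1, 1.1) before and (6.4, 2.8) after.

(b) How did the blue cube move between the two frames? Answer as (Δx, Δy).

(0.8, 0.9)

The blue cube was at about (1.3, 4.9) and moved to about (2.1, 5.8).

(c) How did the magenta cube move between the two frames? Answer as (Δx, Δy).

(-0.3, 1.9)

From the two frames, the magenta cube sits at roughly (10.8, 2.0) before and (10.5, 3.9) after.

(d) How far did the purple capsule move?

3.1

The purple capsule moved from about (6.5, 4.1) to (8.4, 1.7), a distance of √(1.9² + 2.4²) ≈ 3.1.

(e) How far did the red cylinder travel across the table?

3.1

The red cylinder moved from about (4.9, 4.2) to (7.5, 5.8), a distance of √(2.6² + 1.6²) ≈ 3.1.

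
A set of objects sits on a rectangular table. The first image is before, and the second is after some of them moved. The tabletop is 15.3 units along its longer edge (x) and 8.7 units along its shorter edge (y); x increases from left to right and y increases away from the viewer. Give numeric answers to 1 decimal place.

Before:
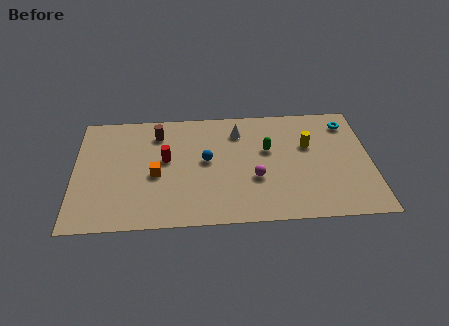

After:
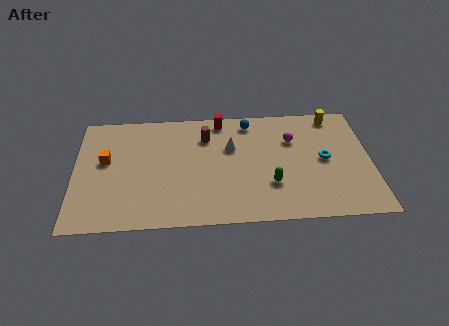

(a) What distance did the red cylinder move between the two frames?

4.0

The red cylinder moved from about (4.7, 4.9) to (7.6, 7.7), a distance of √(2.9² + 2.8²) ≈ 4.0.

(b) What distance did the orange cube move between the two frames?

2.9

The orange cube moved from about (4.2, 3.8) to (1.6, 5.0), a distance of √(2.6² + 1.2²) ≈ 2.9.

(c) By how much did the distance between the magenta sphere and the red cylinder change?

-0.8

The distance was about 4.9 in the first image and 4.1 in the second, so they moved 0.8 units closer together.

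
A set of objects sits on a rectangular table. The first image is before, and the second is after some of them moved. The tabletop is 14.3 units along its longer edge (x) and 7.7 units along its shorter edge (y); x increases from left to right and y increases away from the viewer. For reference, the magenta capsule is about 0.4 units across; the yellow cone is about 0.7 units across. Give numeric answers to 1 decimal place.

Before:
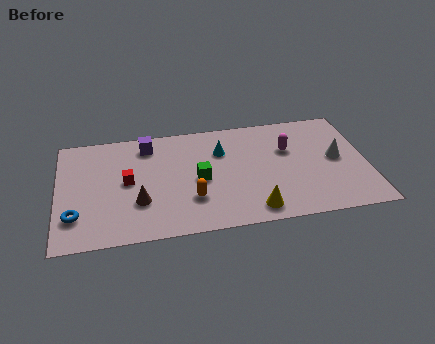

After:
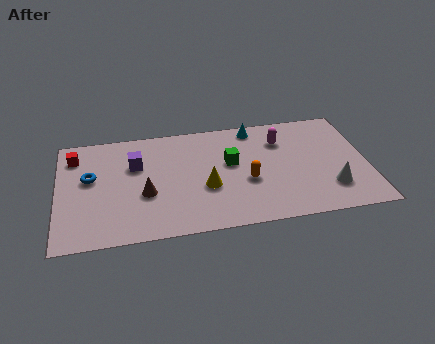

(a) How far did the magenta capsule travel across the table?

0.8

From (10.7, 5.0) to (10.4, 5.7), the magenta capsule covered √(0.3² + 0.7²) ≈ 0.8 units.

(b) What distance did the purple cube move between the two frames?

1.4

The purple cube was near (4.2, 6.4) before and (3.6, 5.1) after, so it travelled √(0.6² + 1.3²) ≈ 1.4 units.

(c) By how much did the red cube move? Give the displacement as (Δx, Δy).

(-2.4, 2.1)

From the two frames, the red cube sits at roughly (3.2, 4.0) before and (0.8, 6.1) after.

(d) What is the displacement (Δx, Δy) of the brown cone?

(0.3, 0.5)

The brown cone started near (3.7, 2.5) and ended near (4.0, 3.0).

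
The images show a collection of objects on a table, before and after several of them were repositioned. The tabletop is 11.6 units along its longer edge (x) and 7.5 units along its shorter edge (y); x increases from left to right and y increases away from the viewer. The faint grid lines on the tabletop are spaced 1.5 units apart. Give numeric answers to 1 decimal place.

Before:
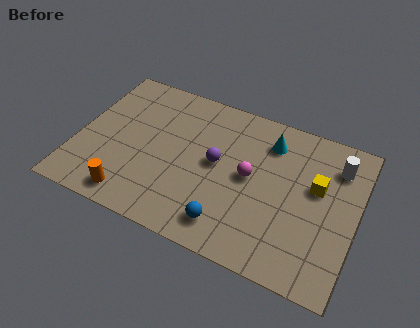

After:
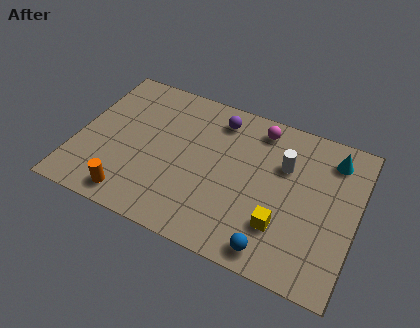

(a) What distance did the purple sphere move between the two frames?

2.2

From (5.8, 4.0) to (5.6, 6.2), the purple sphere covered √(0.2² + 2.2²) ≈ 2.2 units.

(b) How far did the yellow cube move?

2.7

The yellow cube was near (9.9, 4.5) before and (8.7, 2.1) after, so it travelled √(1.2² + 2.4²) ≈ 2.7 units.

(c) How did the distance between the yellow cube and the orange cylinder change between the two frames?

-1.9

Before: roughly 8.1 units apart; after: 6.2. That's 1.9 units closer together.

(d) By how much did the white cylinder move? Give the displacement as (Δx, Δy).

(-2.1, -0.8)

The white cylinder started near (10.6, 5.8) and ended near (8.5, 5.0).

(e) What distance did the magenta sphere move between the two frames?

2.5

The magenta sphere was near (7.2, 3.9) before and (7.3, 6.4) after, so it travelled √(0.1² + 2.5²) ≈ 2.5 units.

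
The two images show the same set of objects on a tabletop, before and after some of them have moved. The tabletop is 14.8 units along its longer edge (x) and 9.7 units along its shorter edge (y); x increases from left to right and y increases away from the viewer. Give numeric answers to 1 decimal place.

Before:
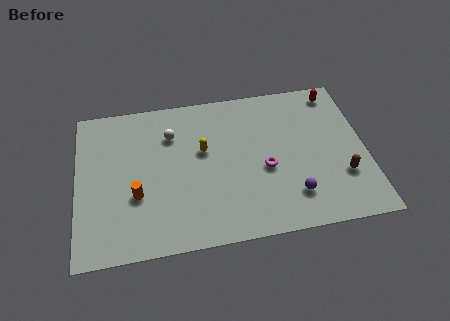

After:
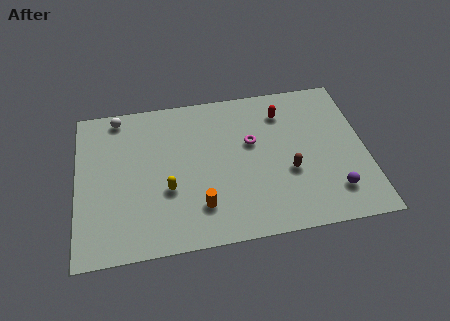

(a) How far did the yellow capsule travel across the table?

2.9

The yellow capsule moved from about (6.5, 5.8) to (4.6, 3.6), a distance of √(1.9² + 2.2²) ≈ 2.9.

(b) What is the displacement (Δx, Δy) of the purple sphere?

(2.1, -0.1)

The purple sphere started near (10.9, 2.2) and ended near (13.0, 2.1).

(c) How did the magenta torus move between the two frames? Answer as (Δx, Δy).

(-0.6, 1.8)

The magenta torus started near (9.6, 4.1) and ended near (9.0, 5.9).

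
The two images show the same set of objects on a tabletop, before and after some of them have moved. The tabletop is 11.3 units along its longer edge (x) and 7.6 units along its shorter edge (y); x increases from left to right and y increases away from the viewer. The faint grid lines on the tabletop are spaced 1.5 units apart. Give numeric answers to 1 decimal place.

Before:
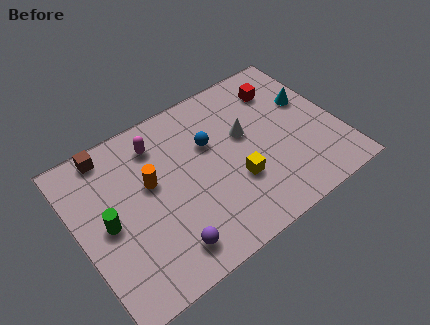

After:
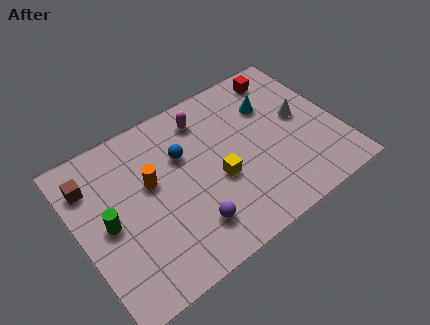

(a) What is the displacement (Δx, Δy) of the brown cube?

(-1.0, -1.0)

The brown cube was at about (1.8, 6.8) and moved to about (0.8, 5.8).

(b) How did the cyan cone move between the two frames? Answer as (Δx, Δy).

(-1.6, 0.6)

The cyan cone was at about (10.3, 4.7) and moved to about (8.7, 5.3).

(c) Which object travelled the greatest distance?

the white cone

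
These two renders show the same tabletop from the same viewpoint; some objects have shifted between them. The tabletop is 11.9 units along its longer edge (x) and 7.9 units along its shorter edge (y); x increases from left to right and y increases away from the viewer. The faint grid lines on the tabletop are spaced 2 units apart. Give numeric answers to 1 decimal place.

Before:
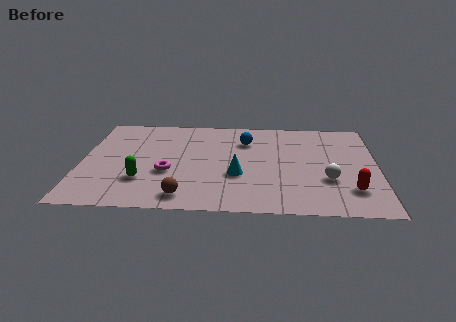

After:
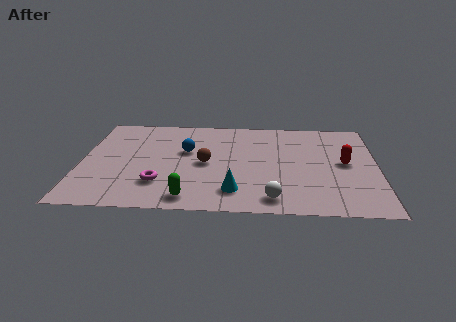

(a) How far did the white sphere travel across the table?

2.7

From (9.9, 2.7) to (7.7, 1.1), the white sphere covered √(2.2² + 1.6²) ≈ 2.7 units.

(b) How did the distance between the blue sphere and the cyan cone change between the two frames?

+0.9

The distance was about 2.9 in the first image and 3.8 in the second, so they moved 0.9 units further apart.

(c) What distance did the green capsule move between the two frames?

2.3

The green capsule was near (2.5, 2.3) before and (4.4, 1.0) after, so it travelled √(1.9² + 1.3²) ≈ 2.3 units.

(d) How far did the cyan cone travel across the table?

1.3

From (6.3, 2.9) to (6.2, 1.6), the cyan cone covered √(0.1² + 1.3²) ≈ 1.3 units.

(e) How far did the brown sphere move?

2.8

The brown sphere was near (4.2, 1.1) before and (5.0, 3.8) after, so it travelled √(0.8² + 2.7²) ≈ 2.8 units.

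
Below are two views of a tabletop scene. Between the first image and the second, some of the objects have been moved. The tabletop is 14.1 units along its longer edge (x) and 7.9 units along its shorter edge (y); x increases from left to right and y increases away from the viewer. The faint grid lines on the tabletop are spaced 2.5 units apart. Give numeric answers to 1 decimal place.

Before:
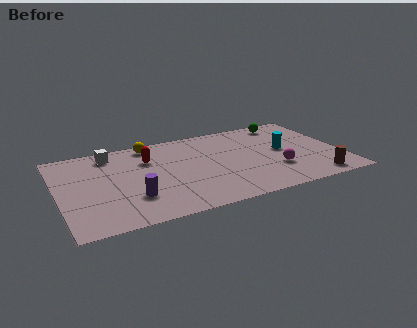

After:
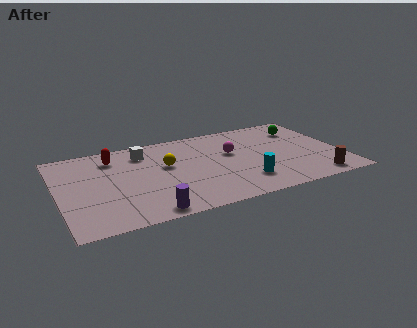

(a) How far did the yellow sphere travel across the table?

2.4

The yellow sphere was near (4.8, 7.0) before and (5.4, 4.7) after, so it travelled √(0.6² + 2.3²) ≈ 2.4 units.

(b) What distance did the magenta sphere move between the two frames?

3.0

The magenta sphere moved from about (10.7, 2.5) to (8.7, 4.8), a distance of √(2.0² + 2.3²) ≈ 3.0.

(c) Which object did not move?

the brown cylinder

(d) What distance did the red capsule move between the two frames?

1.8

The red capsule was near (4.6, 5.6) before and (2.9, 6.3) after, so it travelled √(1.7² + 0.7²) ≈ 1.8 units.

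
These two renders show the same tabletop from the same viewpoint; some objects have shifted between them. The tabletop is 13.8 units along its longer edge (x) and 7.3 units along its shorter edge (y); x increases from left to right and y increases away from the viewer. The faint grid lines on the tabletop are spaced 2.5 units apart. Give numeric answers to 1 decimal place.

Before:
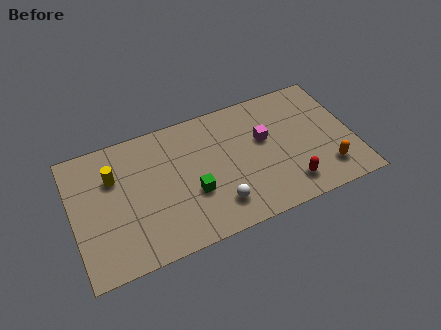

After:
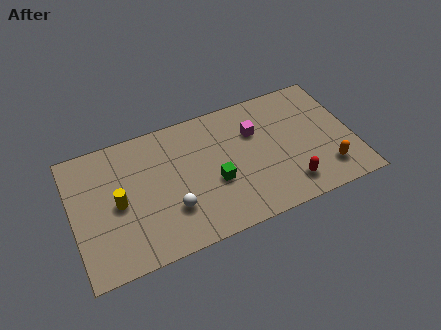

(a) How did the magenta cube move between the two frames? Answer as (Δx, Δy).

(-0.4, 0.6)

The magenta cube was at about (9.5, 4.4) and moved to about (9.1, 5.0).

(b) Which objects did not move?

the red capsule and the orange capsule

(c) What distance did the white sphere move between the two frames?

2.3

From (6.9, 1.6) to (4.7, 2.2), the white sphere covered √(2.2² + 0.6²) ≈ 2.3 units.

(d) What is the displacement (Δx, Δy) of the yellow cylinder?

(0.1, -1.5)

The yellow cylinder started near (2.1, 5.0) and ended near (2.2, 3.5).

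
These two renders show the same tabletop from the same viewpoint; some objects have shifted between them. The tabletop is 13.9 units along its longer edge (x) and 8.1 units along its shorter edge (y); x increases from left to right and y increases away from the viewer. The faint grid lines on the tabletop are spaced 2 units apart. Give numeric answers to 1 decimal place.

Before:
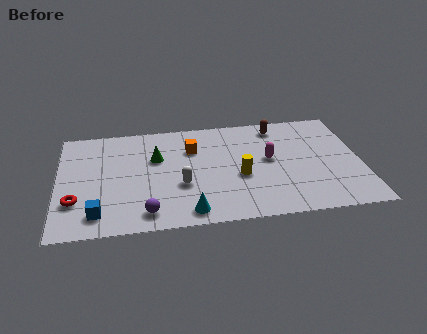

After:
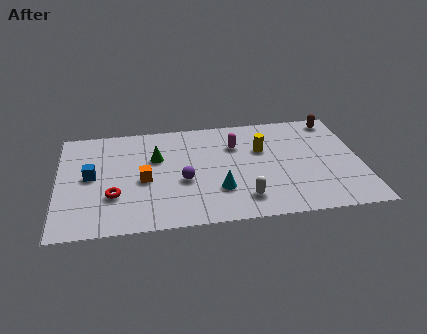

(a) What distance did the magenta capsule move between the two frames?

2.0

The magenta capsule moved from about (9.7, 4.4) to (8.2, 5.7), a distance of √(1.5² + 1.3²) ≈ 2.0.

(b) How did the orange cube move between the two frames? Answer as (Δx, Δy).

(-2.3, -2.1)

The orange cube started near (6.2, 5.7) and ended near (3.9, 3.6).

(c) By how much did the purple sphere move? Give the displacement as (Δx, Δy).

(1.7, 2.1)

The purple sphere was at about (4.0, 1.2) and moved to about (5.7, 3.3).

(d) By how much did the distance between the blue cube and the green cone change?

-1.5

They were about 4.7 units apart before and 3.2 after — 1.5 units closer together.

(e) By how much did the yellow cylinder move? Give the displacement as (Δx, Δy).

(1.1, 1.9)

The yellow cylinder was at about (8.3, 3.3) and moved to about (9.4, 5.2).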